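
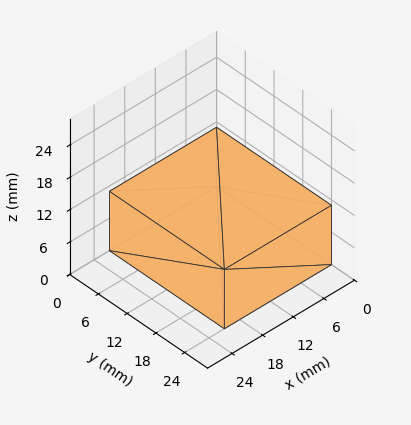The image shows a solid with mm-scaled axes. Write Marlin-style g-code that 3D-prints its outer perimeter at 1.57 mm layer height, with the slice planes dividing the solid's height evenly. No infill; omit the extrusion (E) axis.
Reading the render: the shape is a rectangular box, roughly 21 × 24 mm footprint and 11 mm tall (dimensions read to the nearest mm from the axis ticks). For the g-code, the solid's height is divided into equal slices at the stated Δz and each level perimeter traced with G1 moves after a G0 lift.

; perimeter-only toolpath
G21 ; units = mm
G90 ; absolute positioning
G28 ; home
; layer 1
G0 Z1.57
G0 X0.00 Y0.00
G1 X21.00 Y0.00
G1 X21.00 Y24.00
G1 X0.00 Y24.00
G1 X0.00 Y0.00
; layer 2
G0 Z3.14
G0 X0.00 Y0.00
G1 X21.00 Y0.00
G1 X21.00 Y24.00
G1 X0.00 Y24.00
G1 X0.00 Y0.00
; layer 3
G0 Z4.71
G0 X0.00 Y0.00
G1 X21.00 Y0.00
G1 X21.00 Y24.00
G1 X0.00 Y24.00
G1 X0.00 Y0.00
; layer 4
G0 Z6.29
G0 X0.00 Y0.00
G1 X21.00 Y0.00
G1 X21.00 Y24.00
G1 X0.00 Y24.00
G1 X0.00 Y0.00
; layer 5
G0 Z7.86
G0 X0.00 Y0.00
G1 X21.00 Y0.00
G1 X21.00 Y24.00
G1 X0.00 Y24.00
G1 X0.00 Y0.00
; layer 6
G0 Z9.43
G0 X0.00 Y0.00
G1 X21.00 Y0.00
G1 X21.00 Y24.00
G1 X0.00 Y24.00
G1 X0.00 Y0.00
; layer 7
G0 Z11.00
G0 X0.00 Y0.00
G1 X21.00 Y0.00
G1 X21.00 Y24.00
G1 X0.00 Y24.00
G1 X0.00 Y0.00
M2 ; end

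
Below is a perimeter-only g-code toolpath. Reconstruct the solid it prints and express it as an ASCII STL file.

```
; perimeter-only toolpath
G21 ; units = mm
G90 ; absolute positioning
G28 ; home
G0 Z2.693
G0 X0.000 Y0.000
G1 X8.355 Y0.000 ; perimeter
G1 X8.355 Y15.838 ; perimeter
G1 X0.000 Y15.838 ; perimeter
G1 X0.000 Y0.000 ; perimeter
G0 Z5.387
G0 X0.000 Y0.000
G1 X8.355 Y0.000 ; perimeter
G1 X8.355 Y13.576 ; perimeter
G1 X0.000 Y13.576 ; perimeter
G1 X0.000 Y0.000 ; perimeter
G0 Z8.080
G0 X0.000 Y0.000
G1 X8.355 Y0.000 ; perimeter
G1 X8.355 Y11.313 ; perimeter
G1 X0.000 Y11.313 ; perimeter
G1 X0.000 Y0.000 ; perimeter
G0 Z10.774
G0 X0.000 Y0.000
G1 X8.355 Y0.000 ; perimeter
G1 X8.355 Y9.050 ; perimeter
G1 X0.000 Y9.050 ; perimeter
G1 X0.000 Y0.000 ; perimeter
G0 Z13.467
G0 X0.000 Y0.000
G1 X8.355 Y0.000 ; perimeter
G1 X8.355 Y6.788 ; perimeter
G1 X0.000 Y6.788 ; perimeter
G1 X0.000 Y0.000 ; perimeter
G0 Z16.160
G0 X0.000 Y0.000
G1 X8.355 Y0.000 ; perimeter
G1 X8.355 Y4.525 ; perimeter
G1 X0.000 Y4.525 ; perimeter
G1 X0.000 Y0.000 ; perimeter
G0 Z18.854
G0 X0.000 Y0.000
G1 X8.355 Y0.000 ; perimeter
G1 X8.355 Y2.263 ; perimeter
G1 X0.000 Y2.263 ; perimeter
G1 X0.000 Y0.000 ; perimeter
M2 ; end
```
solid part
  facet normal 0.0000 0.0000 -1.0000
    outer loop
      vertex 8.355 18.101 0.000
      vertex 8.355 0.000 0.000
      vertex 0.000 0.000 0.000
    endloop
  endfacet
  facet normal 0.0000 0.0000 -1.0000
    outer loop
      vertex 0.000 18.101 0.000
      vertex 8.355 18.101 0.000
      vertex 0.000 0.000 0.000
    endloop
  endfacet
  facet normal 0.0000 -1.0000 0.0000
    outer loop
      vertex 0.000 0.000 0.000
      vertex 8.355 0.000 0.000
      vertex 8.355 0.000 21.547
    endloop
  endfacet
  facet normal 0.0000 -1.0000 0.0000
    outer loop
      vertex 0.000 0.000 0.000
      vertex 8.355 0.000 21.547
      vertex 0.000 0.000 21.547
    endloop
  endfacet
  facet normal 0.0000 0.7657 0.6432
    outer loop
      vertex 0.000 0.000 21.547
      vertex 8.355 0.000 21.547
      vertex 8.355 18.101 0.000
    endloop
  endfacet
  facet normal 0.0000 0.7657 0.6432
    outer loop
      vertex 0.000 0.000 21.547
      vertex 8.355 18.101 0.000
      vertex 0.000 18.101 0.000
    endloop
  endfacet
  facet normal -1.0000 0.0000 0.0000
    outer loop
      vertex 0.000 0.000 21.547
      vertex 0.000 18.101 0.000
      vertex 0.000 0.000 0.000
    endloop
  endfacet
  facet normal 1.0000 0.0000 0.0000
    outer loop
      vertex 8.355 0.000 0.000
      vertex 8.355 18.101 0.000
      vertex 8.355 0.000 21.547
    endloop
  endfacet
endsolid part

The G0 Z moves step by Δz≈2.693 mm. The G1 loops shrink linearly with z, so the solid tapers from its base footprint up to z≈21.5. Closing with a flat bottom cap and the tapered top and triangulating gives 8 facets — a wedge (ramp): 8.36 × 18.1 mm base, rising to 21.5 mm along the y=0 edge and sloping linearly to z=0 at y=18.1.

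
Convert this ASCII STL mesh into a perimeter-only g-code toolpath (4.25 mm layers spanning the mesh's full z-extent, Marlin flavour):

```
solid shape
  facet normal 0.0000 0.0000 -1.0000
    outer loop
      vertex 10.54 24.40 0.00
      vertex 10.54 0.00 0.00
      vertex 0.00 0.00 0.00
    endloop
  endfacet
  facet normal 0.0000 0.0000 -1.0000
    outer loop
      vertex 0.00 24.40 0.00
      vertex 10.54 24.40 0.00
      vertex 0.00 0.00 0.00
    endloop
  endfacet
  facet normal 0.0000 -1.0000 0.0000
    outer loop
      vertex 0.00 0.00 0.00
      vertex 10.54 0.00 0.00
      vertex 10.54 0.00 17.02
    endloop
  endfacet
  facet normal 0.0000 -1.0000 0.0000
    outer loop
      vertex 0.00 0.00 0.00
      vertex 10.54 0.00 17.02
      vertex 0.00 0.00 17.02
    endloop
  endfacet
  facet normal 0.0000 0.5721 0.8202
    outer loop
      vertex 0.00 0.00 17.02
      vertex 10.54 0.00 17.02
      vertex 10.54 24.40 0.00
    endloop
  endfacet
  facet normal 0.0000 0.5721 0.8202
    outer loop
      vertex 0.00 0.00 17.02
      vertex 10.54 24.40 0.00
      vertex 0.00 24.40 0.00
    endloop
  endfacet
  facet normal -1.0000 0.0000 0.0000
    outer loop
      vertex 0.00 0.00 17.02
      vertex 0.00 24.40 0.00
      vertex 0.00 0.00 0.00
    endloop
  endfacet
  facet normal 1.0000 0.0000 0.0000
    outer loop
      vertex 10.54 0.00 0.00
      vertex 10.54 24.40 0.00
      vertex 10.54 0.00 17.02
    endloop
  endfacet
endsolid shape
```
; perimeter-only toolpath
G21 ; units = mm
G90 ; absolute positioning
G28 ; home
; layer 1
G0 Z4.25
G0 X0.00 Y0.00
G1 X10.54 Y0.00
G1 X10.54 Y18.30
G1 X0.00 Y18.30
G1 X0.00 Y0.00
; layer 2
G0 Z8.51
G0 X0.00 Y0.00
G1 X10.54 Y0.00
G1 X10.54 Y12.20
G1 X0.00 Y12.20
G1 X0.00 Y0.00
; layer 3
G0 Z12.77
G0 X0.00 Y0.00
G1 X10.54 Y0.00
G1 X10.54 Y6.10
G1 X0.00 Y6.10
G1 X0.00 Y0.00
M2 ; end

The solid is a wedge (ramp): 10.5 × 24.4 mm base, rising to 17 mm along the y=0 edge and sloping linearly to z=0 at y=24.4. Slicing at Δz = 4.25 mm — 4 equal slices spanning the solid's height, so layer i sits at z = i·h/4 — gives 3 non-empty perimeters. Each is a 4-segment closed polygon; G0 lifts to the layer z and rapids to the start vertex, then G1 traces the edges. The cross-section shrinks linearly with z (the slice at the apex is degenerate and omitted).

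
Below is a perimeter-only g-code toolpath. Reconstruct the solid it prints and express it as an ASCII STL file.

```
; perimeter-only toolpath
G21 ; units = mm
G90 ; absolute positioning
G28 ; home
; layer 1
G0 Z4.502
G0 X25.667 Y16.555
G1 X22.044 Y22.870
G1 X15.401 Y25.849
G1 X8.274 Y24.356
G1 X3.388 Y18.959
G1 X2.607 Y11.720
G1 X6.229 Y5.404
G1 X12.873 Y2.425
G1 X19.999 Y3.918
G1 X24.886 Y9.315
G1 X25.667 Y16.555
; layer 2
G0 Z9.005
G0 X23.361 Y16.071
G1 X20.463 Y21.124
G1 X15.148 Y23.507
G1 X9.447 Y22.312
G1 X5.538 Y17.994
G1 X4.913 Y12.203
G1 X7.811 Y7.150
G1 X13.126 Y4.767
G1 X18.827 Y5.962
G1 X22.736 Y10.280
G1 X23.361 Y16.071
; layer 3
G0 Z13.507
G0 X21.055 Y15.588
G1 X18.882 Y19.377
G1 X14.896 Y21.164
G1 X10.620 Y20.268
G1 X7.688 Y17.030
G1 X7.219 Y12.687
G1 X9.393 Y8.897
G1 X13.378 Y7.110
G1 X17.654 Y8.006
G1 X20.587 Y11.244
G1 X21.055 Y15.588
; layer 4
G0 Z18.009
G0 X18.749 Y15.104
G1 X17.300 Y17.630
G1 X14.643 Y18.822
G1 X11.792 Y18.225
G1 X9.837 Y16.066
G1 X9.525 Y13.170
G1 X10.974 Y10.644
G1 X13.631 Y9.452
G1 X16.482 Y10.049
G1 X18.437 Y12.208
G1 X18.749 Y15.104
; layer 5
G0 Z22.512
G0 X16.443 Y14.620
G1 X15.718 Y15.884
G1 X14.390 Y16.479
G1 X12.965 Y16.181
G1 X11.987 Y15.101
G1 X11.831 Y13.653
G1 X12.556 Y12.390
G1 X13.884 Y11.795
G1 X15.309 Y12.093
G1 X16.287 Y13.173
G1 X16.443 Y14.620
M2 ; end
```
solid part
  facet normal 0.0000 0.0000 -1.0000
    outer loop
      vertex 15.654 28.192 0.000
      vertex 23.626 24.617 0.000
      vertex 27.973 17.038 0.000
    endloop
  endfacet
  facet normal 0.0000 0.0000 -1.0000
    outer loop
      vertex 7.102 26.400 0.000
      vertex 15.654 28.192 0.000
      vertex 27.973 17.038 0.000
    endloop
  endfacet
  facet normal 0.0000 0.0000 -1.0000
    outer loop
      vertex 1.238 19.923 0.000
      vertex 7.102 26.400 0.000
      vertex 27.973 17.038 0.000
    endloop
  endfacet
  facet normal 0.0000 0.0000 -1.0000
    outer loop
      vertex 0.301 11.236 0.000
      vertex 1.238 19.923 0.000
      vertex 27.973 17.038 0.000
    endloop
  endfacet
  facet normal 0.0000 0.0000 -1.0000
    outer loop
      vertex 4.648 3.657 0.000
      vertex 0.301 11.236 0.000
      vertex 27.973 17.038 0.000
    endloop
  endfacet
  facet normal 0.0000 0.0000 -1.0000
    outer loop
      vertex 12.620 0.082 0.000
      vertex 4.648 3.657 0.000
      vertex 27.973 17.038 0.000
    endloop
  endfacet
  facet normal 0.0000 0.0000 -1.0000
    outer loop
      vertex 21.172 1.874 0.000
      vertex 12.620 0.082 0.000
      vertex 27.973 17.038 0.000
    endloop
  endfacet
  facet normal 0.0000 0.0000 -1.0000
    outer loop
      vertex 27.036 8.351 0.000
      vertex 21.172 1.874 0.000
      vertex 27.973 17.038 0.000
    endloop
  endfacet
  facet normal 0.7766 0.4454 0.4456
    outer loop
      vertex 27.973 17.038 0.000
      vertex 23.626 24.617 0.000
      vertex 14.137 14.137 27.014
    endloop
  endfacet
  facet normal 0.3663 0.8169 0.4456
    outer loop
      vertex 23.626 24.617 0.000
      vertex 15.654 28.192 0.000
      vertex 14.137 14.137 27.014
    endloop
  endfacet
  facet normal -0.1836 0.8762 0.4456
    outer loop
      vertex 15.654 28.192 0.000
      vertex 7.102 26.400 0.000
      vertex 14.137 14.137 27.014
    endloop
  endfacet
  facet normal -0.6637 0.6008 0.4456
    outer loop
      vertex 7.102 26.400 0.000
      vertex 1.238 19.923 0.000
      vertex 14.137 14.137 27.014
    endloop
  endfacet
  facet normal -0.8901 0.0960 0.4456
    outer loop
      vertex 1.238 19.923 0.000
      vertex 0.301 11.236 0.000
      vertex 14.137 14.137 27.014
    endloop
  endfacet
  facet normal -0.7766 -0.4454 0.4456
    outer loop
      vertex 0.301 11.236 0.000
      vertex 4.648 3.657 0.000
      vertex 14.137 14.137 27.014
    endloop
  endfacet
  facet normal -0.3663 -0.8169 0.4456
    outer loop
      vertex 4.648 3.657 0.000
      vertex 12.620 0.082 0.000
      vertex 14.137 14.137 27.014
    endloop
  endfacet
  facet normal 0.1836 -0.8762 0.4456
    outer loop
      vertex 12.620 0.082 0.000
      vertex 21.172 1.874 0.000
      vertex 14.137 14.137 27.014
    endloop
  endfacet
  facet normal 0.6637 -0.6008 0.4456
    outer loop
      vertex 21.172 1.874 0.000
      vertex 27.036 8.351 0.000
      vertex 14.137 14.137 27.014
    endloop
  endfacet
  facet normal 0.8901 -0.0960 0.4456
    outer loop
      vertex 27.036 8.351 0.000
      vertex 27.973 17.038 0.000
      vertex 14.137 14.137 27.014
    endloop
  endfacet
endsolid part

The G0 Z moves step by Δz≈4.502 mm. The G1 loops shrink linearly with z, so the solid tapers from its base footprint up to z≈27. Closing with a flat bottom cap and the tapered top and triangulating gives 18 facets — a regular 10-sided pyramid, base circumscribed radius ≈ 14.1 mm, apex at z ≈ 27 mm.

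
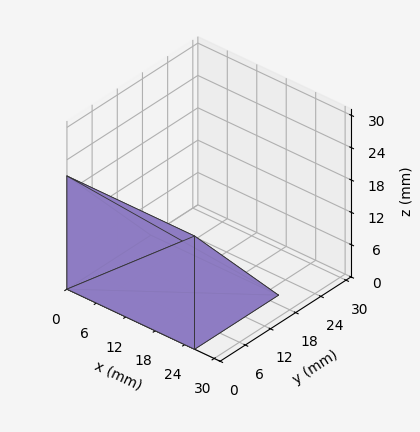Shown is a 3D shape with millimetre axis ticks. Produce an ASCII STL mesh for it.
Reading the render: the shape is a wedge (ramp): 26 × 20 mm base, rising to 21 mm along the y=0 edge and sloping linearly to z=0 at y=20 (dimensions read to the nearest mm from the axis ticks). For the STL, each face is triangulated and given an outward normal.

solid part
  facet normal 0.0000 0.0000 -1.0000
    outer loop
      vertex 26.0 20.0 0.0
      vertex 26.0 0.0 0.0
      vertex 0.0 0.0 0.0
    endloop
  endfacet
  facet normal 0.0000 0.0000 -1.0000
    outer loop
      vertex 0.0 20.0 0.0
      vertex 26.0 20.0 0.0
      vertex 0.0 0.0 0.0
    endloop
  endfacet
  facet normal 0.0000 -1.0000 0.0000
    outer loop
      vertex 0.0 0.0 0.0
      vertex 26.0 0.0 0.0
      vertex 26.0 0.0 21.0
    endloop
  endfacet
  facet normal 0.0000 -1.0000 0.0000
    outer loop
      vertex 0.0 0.0 0.0
      vertex 26.0 0.0 21.0
      vertex 0.0 0.0 21.0
    endloop
  endfacet
  facet normal 0.0000 0.7241 0.6897
    outer loop
      vertex 0.0 0.0 21.0
      vertex 26.0 0.0 21.0
      vertex 26.0 20.0 0.0
    endloop
  endfacet
  facet normal 0.0000 0.7241 0.6897
    outer loop
      vertex 0.0 0.0 21.0
      vertex 26.0 20.0 0.0
      vertex 0.0 20.0 0.0
    endloop
  endfacet
  facet normal -1.0000 0.0000 0.0000
    outer loop
      vertex 0.0 0.0 21.0
      vertex 0.0 20.0 0.0
      vertex 0.0 0.0 0.0
    endloop
  endfacet
  facet normal 1.0000 0.0000 0.0000
    outer loop
      vertex 26.0 0.0 0.0
      vertex 26.0 20.0 0.0
      vertex 26.0 0.0 21.0
    endloop
  endfacet
endsolid part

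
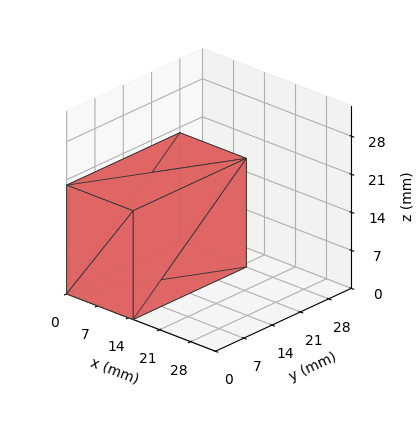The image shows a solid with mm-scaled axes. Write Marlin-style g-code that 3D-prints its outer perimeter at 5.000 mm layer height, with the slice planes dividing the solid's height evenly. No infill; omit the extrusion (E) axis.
Reading the render: the shape is a rectangular box, roughly 15 × 28 mm footprint and 20 mm tall (dimensions read to the nearest mm from the axis ticks). For the g-code, the solid's height is divided into equal slices at the stated Δz and each level perimeter traced with G1 moves after a G0 lift.

; perimeter-only toolpath
G21 ; units = mm
G90 ; absolute positioning
G28 ; home
; layer 1
G0 Z5.000
G0 X0.000 Y0.000
G1 X15.000 Y0.000
G1 X15.000 Y28.000
G1 X0.000 Y28.000
G1 X0.000 Y0.000
; layer 2
G0 Z10.000
G0 X0.000 Y0.000
G1 X15.000 Y0.000
G1 X15.000 Y28.000
G1 X0.000 Y28.000
G1 X0.000 Y0.000
; layer 3
G0 Z15.000
G0 X0.000 Y0.000
G1 X15.000 Y0.000
G1 X15.000 Y28.000
G1 X0.000 Y28.000
G1 X0.000 Y0.000
; layer 4
G0 Z20.000
G0 X0.000 Y0.000
G1 X15.000 Y0.000
G1 X15.000 Y28.000
G1 X0.000 Y28.000
G1 X0.000 Y0.000
M2 ; end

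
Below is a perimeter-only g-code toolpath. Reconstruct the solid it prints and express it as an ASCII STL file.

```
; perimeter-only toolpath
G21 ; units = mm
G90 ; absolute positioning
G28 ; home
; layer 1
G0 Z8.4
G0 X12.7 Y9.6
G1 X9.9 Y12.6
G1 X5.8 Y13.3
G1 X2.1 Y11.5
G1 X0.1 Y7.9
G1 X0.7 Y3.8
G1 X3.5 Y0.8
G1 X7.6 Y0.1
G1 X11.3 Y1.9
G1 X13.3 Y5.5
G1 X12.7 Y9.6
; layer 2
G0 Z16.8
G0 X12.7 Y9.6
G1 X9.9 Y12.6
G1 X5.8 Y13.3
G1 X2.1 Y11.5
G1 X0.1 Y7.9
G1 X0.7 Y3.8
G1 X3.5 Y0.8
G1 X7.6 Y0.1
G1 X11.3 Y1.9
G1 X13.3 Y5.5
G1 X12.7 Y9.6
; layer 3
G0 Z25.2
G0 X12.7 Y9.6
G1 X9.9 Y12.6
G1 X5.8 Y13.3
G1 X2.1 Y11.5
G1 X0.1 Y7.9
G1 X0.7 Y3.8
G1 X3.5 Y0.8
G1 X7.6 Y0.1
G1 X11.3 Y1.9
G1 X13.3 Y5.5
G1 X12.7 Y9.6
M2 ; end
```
solid part
  facet normal 0.0000 0.0000 -1.0000
    outer loop
      vertex 5.8 13.3 0.0
      vertex 9.9 12.6 0.0
      vertex 12.7 9.6 0.0
    endloop
  endfacet
  facet normal 0.0000 0.0000 -1.0000
    outer loop
      vertex 2.1 11.5 0.0
      vertex 5.8 13.3 0.0
      vertex 12.7 9.6 0.0
    endloop
  endfacet
  facet normal 0.0000 0.0000 -1.0000
    outer loop
      vertex 0.1 7.9 0.0
      vertex 2.1 11.5 0.0
      vertex 12.7 9.6 0.0
    endloop
  endfacet
  facet normal 0.0000 0.0000 -1.0000
    outer loop
      vertex 0.7 3.8 0.0
      vertex 0.1 7.9 0.0
      vertex 12.7 9.6 0.0
    endloop
  endfacet
  facet normal 0.0000 0.0000 -1.0000
    outer loop
      vertex 3.5 0.8 0.0
      vertex 0.7 3.8 0.0
      vertex 12.7 9.6 0.0
    endloop
  endfacet
  facet normal 0.0000 0.0000 -1.0000
    outer loop
      vertex 7.6 0.1 0.0
      vertex 3.5 0.8 0.0
      vertex 12.7 9.6 0.0
    endloop
  endfacet
  facet normal 0.0000 0.0000 -1.0000
    outer loop
      vertex 11.3 1.9 0.0
      vertex 7.6 0.1 0.0
      vertex 12.7 9.6 0.0
    endloop
  endfacet
  facet normal 0.0000 0.0000 -1.0000
    outer loop
      vertex 13.3 5.5 0.0
      vertex 11.3 1.9 0.0
      vertex 12.7 9.6 0.0
    endloop
  endfacet
  facet normal 0.0000 0.0000 1.0000
    outer loop
      vertex 12.7 9.6 25.2
      vertex 9.9 12.6 25.2
      vertex 5.8 13.3 25.2
    endloop
  endfacet
  facet normal 0.0000 0.0000 1.0000
    outer loop
      vertex 12.7 9.6 25.2
      vertex 5.8 13.3 25.2
      vertex 2.1 11.5 25.2
    endloop
  endfacet
  facet normal 0.0000 0.0000 1.0000
    outer loop
      vertex 12.7 9.6 25.2
      vertex 2.1 11.5 25.2
      vertex 0.1 7.9 25.2
    endloop
  endfacet
  facet normal 0.0000 0.0000 1.0000
    outer loop
      vertex 12.7 9.6 25.2
      vertex 0.1 7.9 25.2
      vertex 0.7 3.8 25.2
    endloop
  endfacet
  facet normal 0.0000 0.0000 1.0000
    outer loop
      vertex 12.7 9.6 25.2
      vertex 0.7 3.8 25.2
      vertex 3.5 0.8 25.2
    endloop
  endfacet
  facet normal 0.0000 0.0000 1.0000
    outer loop
      vertex 12.7 9.6 25.2
      vertex 3.5 0.8 25.2
      vertex 7.6 0.1 25.2
    endloop
  endfacet
  facet normal 0.0000 0.0000 1.0000
    outer loop
      vertex 12.7 9.6 25.2
      vertex 7.6 0.1 25.2
      vertex 11.3 1.9 25.2
    endloop
  endfacet
  facet normal 0.0000 0.0000 1.0000
    outer loop
      vertex 12.7 9.6 25.2
      vertex 11.3 1.9 25.2
      vertex 13.3 5.5 25.2
    endloop
  endfacet
  facet normal 0.7311 0.6823 0.0000
    outer loop
      vertex 12.7 9.6 0.0
      vertex 9.9 12.6 0.0
      vertex 9.9 12.6 25.2
    endloop
  endfacet
  facet normal 0.7311 0.6823 0.0000
    outer loop
      vertex 12.7 9.6 0.0
      vertex 9.9 12.6 25.2
      vertex 12.7 9.6 25.2
    endloop
  endfacet
  facet normal 0.1683 0.9857 0.0000
    outer loop
      vertex 9.9 12.6 0.0
      vertex 5.8 13.3 0.0
      vertex 5.8 13.3 25.2
    endloop
  endfacet
  facet normal 0.1683 0.9857 0.0000
    outer loop
      vertex 9.9 12.6 0.0
      vertex 5.8 13.3 25.2
      vertex 9.9 12.6 25.2
    endloop
  endfacet
  facet normal -0.4375 0.8992 0.0000
    outer loop
      vertex 5.8 13.3 0.0
      vertex 2.1 11.5 0.0
      vertex 2.1 11.5 25.2
    endloop
  endfacet
  facet normal -0.4375 0.8992 0.0000
    outer loop
      vertex 5.8 13.3 0.0
      vertex 2.1 11.5 25.2
      vertex 5.8 13.3 25.2
    endloop
  endfacet
  facet normal -0.8742 0.4856 0.0000
    outer loop
      vertex 2.1 11.5 0.0
      vertex 0.1 7.9 0.0
      vertex 0.1 7.9 25.2
    endloop
  endfacet
  facet normal -0.8742 0.4856 0.0000
    outer loop
      vertex 2.1 11.5 0.0
      vertex 0.1 7.9 25.2
      vertex 2.1 11.5 25.2
    endloop
  endfacet
  facet normal -0.9895 -0.1448 0.0000
    outer loop
      vertex 0.1 7.9 0.0
      vertex 0.7 3.8 0.0
      vertex 0.7 3.8 25.2
    endloop
  endfacet
  facet normal -0.9895 -0.1448 0.0000
    outer loop
      vertex 0.1 7.9 0.0
      vertex 0.7 3.8 25.2
      vertex 0.1 7.9 25.2
    endloop
  endfacet
  facet normal -0.7311 -0.6823 0.0000
    outer loop
      vertex 0.7 3.8 0.0
      vertex 3.5 0.8 0.0
      vertex 3.5 0.8 25.2
    endloop
  endfacet
  facet normal -0.7311 -0.6823 0.0000
    outer loop
      vertex 0.7 3.8 0.0
      vertex 3.5 0.8 25.2
      vertex 0.7 3.8 25.2
    endloop
  endfacet
  facet normal -0.1683 -0.9857 0.0000
    outer loop
      vertex 3.5 0.8 0.0
      vertex 7.6 0.1 0.0
      vertex 7.6 0.1 25.2
    endloop
  endfacet
  facet normal -0.1683 -0.9857 0.0000
    outer loop
      vertex 3.5 0.8 0.0
      vertex 7.6 0.1 25.2
      vertex 3.5 0.8 25.2
    endloop
  endfacet
  facet normal 0.4375 -0.8992 0.0000
    outer loop
      vertex 7.6 0.1 0.0
      vertex 11.3 1.9 0.0
      vertex 11.3 1.9 25.2
    endloop
  endfacet
  facet normal 0.4375 -0.8992 0.0000
    outer loop
      vertex 7.6 0.1 0.0
      vertex 11.3 1.9 25.2
      vertex 7.6 0.1 25.2
    endloop
  endfacet
  facet normal 0.8742 -0.4856 0.0000
    outer loop
      vertex 11.3 1.9 0.0
      vertex 13.3 5.5 0.0
      vertex 13.3 5.5 25.2
    endloop
  endfacet
  facet normal 0.8742 -0.4856 0.0000
    outer loop
      vertex 11.3 1.9 0.0
      vertex 13.3 5.5 25.2
      vertex 11.3 1.9 25.2
    endloop
  endfacet
  facet normal 0.9895 0.1448 0.0000
    outer loop
      vertex 13.3 5.5 0.0
      vertex 12.7 9.6 0.0
      vertex 12.7 9.6 25.2
    endloop
  endfacet
  facet normal 0.9895 0.1448 0.0000
    outer loop
      vertex 13.3 5.5 0.0
      vertex 12.7 9.6 25.2
      vertex 13.3 5.5 25.2
    endloop
  endfacet
endsolid part

The G0 Z moves step by Δz≈8.4 mm. Every layer's G1 loop is the same polygon, so the solid is a straight extrusion of it from z=0 to z≈25.2. Closing with flat bottom and top caps and triangulating gives 36 facets — a regular 10-sided prism (a cylinder approximated with 10 flat sides), circumscribed radius ≈ 6.7 mm, height ≈ 25.2 mm.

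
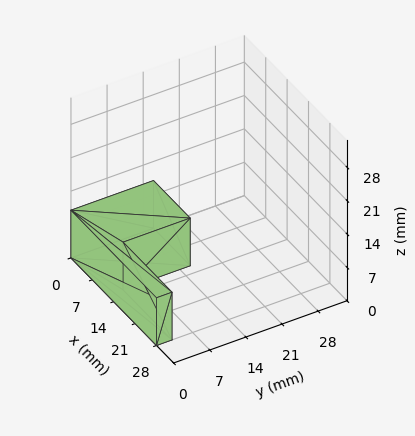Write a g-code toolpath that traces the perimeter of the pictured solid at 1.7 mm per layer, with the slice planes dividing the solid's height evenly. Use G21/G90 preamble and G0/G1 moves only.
Reading the render: the shape is an L-shaped prism: outer 28 × 16 mm, arm thicknesses ≈ 3 mm (horizontal) and 12 mm (vertical), extruded 10 mm in z (dimensions read to the nearest mm from the axis ticks). For the g-code, the solid's height is divided into equal slices at the stated Δz and each level perimeter traced with G1 moves after a G0 lift.

; perimeter-only toolpath
G21 ; units = mm
G90 ; absolute positioning
G28 ; home
; layer 1
G0 Z1.7
G0 X0.0 Y0.0
G1 X28.0 Y0.0
G1 X28.0 Y3.0
G1 X12.0 Y3.0
G1 X12.0 Y16.0
G1 X0.0 Y16.0
G1 X0.0 Y0.0
; layer 2
G0 Z3.3
G0 X0.0 Y0.0
G1 X28.0 Y0.0
G1 X28.0 Y3.0
G1 X12.0 Y3.0
G1 X12.0 Y16.0
G1 X0.0 Y16.0
G1 X0.0 Y0.0
; layer 3
G0 Z5.0
G0 X0.0 Y0.0
G1 X28.0 Y0.0
G1 X28.0 Y3.0
G1 X12.0 Y3.0
G1 X12.0 Y16.0
G1 X0.0 Y16.0
G1 X0.0 Y0.0
; layer 4
G0 Z6.7
G0 X0.0 Y0.0
G1 X28.0 Y0.0
G1 X28.0 Y3.0
G1 X12.0 Y3.0
G1 X12.0 Y16.0
G1 X0.0 Y16.0
G1 X0.0 Y0.0
; layer 5
G0 Z8.3
G0 X0.0 Y0.0
G1 X28.0 Y0.0
G1 X28.0 Y3.0
G1 X12.0 Y3.0
G1 X12.0 Y16.0
G1 X0.0 Y16.0
G1 X0.0 Y0.0
; layer 6
G0 Z10.0
G0 X0.0 Y0.0
G1 X28.0 Y0.0
G1 X28.0 Y3.0
G1 X12.0 Y3.0
G1 X12.0 Y16.0
G1 X0.0 Y16.0
G1 X0.0 Y0.0
M2 ; end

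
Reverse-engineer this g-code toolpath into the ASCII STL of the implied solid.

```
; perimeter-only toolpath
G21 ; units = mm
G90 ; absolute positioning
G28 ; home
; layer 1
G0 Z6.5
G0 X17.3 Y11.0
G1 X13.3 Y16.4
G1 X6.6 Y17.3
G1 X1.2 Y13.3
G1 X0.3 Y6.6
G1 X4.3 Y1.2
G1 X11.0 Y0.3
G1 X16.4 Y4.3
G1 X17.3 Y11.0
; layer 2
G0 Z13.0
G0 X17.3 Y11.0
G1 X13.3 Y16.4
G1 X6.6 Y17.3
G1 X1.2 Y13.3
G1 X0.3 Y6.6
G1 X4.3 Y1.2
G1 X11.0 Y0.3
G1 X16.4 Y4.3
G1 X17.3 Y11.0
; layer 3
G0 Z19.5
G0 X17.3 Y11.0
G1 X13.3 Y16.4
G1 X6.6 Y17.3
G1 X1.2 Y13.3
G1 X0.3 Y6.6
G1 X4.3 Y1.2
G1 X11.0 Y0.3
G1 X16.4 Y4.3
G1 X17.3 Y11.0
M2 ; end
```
solid part
  facet normal 0.0000 0.0000 -1.0000
    outer loop
      vertex 6.6 17.3 0.0
      vertex 13.3 16.4 0.0
      vertex 17.3 11.0 0.0
    endloop
  endfacet
  facet normal 0.0000 0.0000 -1.0000
    outer loop
      vertex 1.2 13.3 0.0
      vertex 6.6 17.3 0.0
      vertex 17.3 11.0 0.0
    endloop
  endfacet
  facet normal 0.0000 0.0000 -1.0000
    outer loop
      vertex 0.3 6.6 0.0
      vertex 1.2 13.3 0.0
      vertex 17.3 11.0 0.0
    endloop
  endfacet
  facet normal 0.0000 0.0000 -1.0000
    outer loop
      vertex 4.3 1.2 0.0
      vertex 0.3 6.6 0.0
      vertex 17.3 11.0 0.0
    endloop
  endfacet
  facet normal 0.0000 0.0000 -1.0000
    outer loop
      vertex 11.0 0.3 0.0
      vertex 4.3 1.2 0.0
      vertex 17.3 11.0 0.0
    endloop
  endfacet
  facet normal 0.0000 0.0000 -1.0000
    outer loop
      vertex 16.4 4.3 0.0
      vertex 11.0 0.3 0.0
      vertex 17.3 11.0 0.0
    endloop
  endfacet
  facet normal 0.0000 0.0000 1.0000
    outer loop
      vertex 17.3 11.0 19.5
      vertex 13.3 16.4 19.5
      vertex 6.6 17.3 19.5
    endloop
  endfacet
  facet normal 0.0000 0.0000 1.0000
    outer loop
      vertex 17.3 11.0 19.5
      vertex 6.6 17.3 19.5
      vertex 1.2 13.3 19.5
    endloop
  endfacet
  facet normal 0.0000 0.0000 1.0000
    outer loop
      vertex 17.3 11.0 19.5
      vertex 1.2 13.3 19.5
      vertex 0.3 6.6 19.5
    endloop
  endfacet
  facet normal 0.0000 0.0000 1.0000
    outer loop
      vertex 17.3 11.0 19.5
      vertex 0.3 6.6 19.5
      vertex 4.3 1.2 19.5
    endloop
  endfacet
  facet normal 0.0000 0.0000 1.0000
    outer loop
      vertex 17.3 11.0 19.5
      vertex 4.3 1.2 19.5
      vertex 11.0 0.3 19.5
    endloop
  endfacet
  facet normal 0.0000 0.0000 1.0000
    outer loop
      vertex 17.3 11.0 19.5
      vertex 11.0 0.3 19.5
      vertex 16.4 4.3 19.5
    endloop
  endfacet
  facet normal 0.8036 0.5952 0.0000
    outer loop
      vertex 17.3 11.0 0.0
      vertex 13.3 16.4 0.0
      vertex 13.3 16.4 19.5
    endloop
  endfacet
  facet normal 0.8036 0.5952 0.0000
    outer loop
      vertex 17.3 11.0 0.0
      vertex 13.3 16.4 19.5
      vertex 17.3 11.0 19.5
    endloop
  endfacet
  facet normal 0.1331 0.9911 0.0000
    outer loop
      vertex 13.3 16.4 0.0
      vertex 6.6 17.3 0.0
      vertex 6.6 17.3 19.5
    endloop
  endfacet
  facet normal 0.1331 0.9911 0.0000
    outer loop
      vertex 13.3 16.4 0.0
      vertex 6.6 17.3 19.5
      vertex 13.3 16.4 19.5
    endloop
  endfacet
  facet normal -0.5952 0.8036 0.0000
    outer loop
      vertex 6.6 17.3 0.0
      vertex 1.2 13.3 0.0
      vertex 1.2 13.3 19.5
    endloop
  endfacet
  facet normal -0.5952 0.8036 0.0000
    outer loop
      vertex 6.6 17.3 0.0
      vertex 1.2 13.3 19.5
      vertex 6.6 17.3 19.5
    endloop
  endfacet
  facet normal -0.9911 0.1331 0.0000
    outer loop
      vertex 1.2 13.3 0.0
      vertex 0.3 6.6 0.0
      vertex 0.3 6.6 19.5
    endloop
  endfacet
  facet normal -0.9911 0.1331 0.0000
    outer loop
      vertex 1.2 13.3 0.0
      vertex 0.3 6.6 19.5
      vertex 1.2 13.3 19.5
    endloop
  endfacet
  facet normal -0.8036 -0.5952 0.0000
    outer loop
      vertex 0.3 6.6 0.0
      vertex 4.3 1.2 0.0
      vertex 4.3 1.2 19.5
    endloop
  endfacet
  facet normal -0.8036 -0.5952 0.0000
    outer loop
      vertex 0.3 6.6 0.0
      vertex 4.3 1.2 19.5
      vertex 0.3 6.6 19.5
    endloop
  endfacet
  facet normal -0.1331 -0.9911 0.0000
    outer loop
      vertex 4.3 1.2 0.0
      vertex 11.0 0.3 0.0
      vertex 11.0 0.3 19.5
    endloop
  endfacet
  facet normal -0.1331 -0.9911 0.0000
    outer loop
      vertex 4.3 1.2 0.0
      vertex 11.0 0.3 19.5
      vertex 4.3 1.2 19.5
    endloop
  endfacet
  facet normal 0.5952 -0.8036 0.0000
    outer loop
      vertex 11.0 0.3 0.0
      vertex 16.4 4.3 0.0
      vertex 16.4 4.3 19.5
    endloop
  endfacet
  facet normal 0.5952 -0.8036 0.0000
    outer loop
      vertex 11.0 0.3 0.0
      vertex 16.4 4.3 19.5
      vertex 11.0 0.3 19.5
    endloop
  endfacet
  facet normal 0.9911 -0.1331 0.0000
    outer loop
      vertex 16.4 4.3 0.0
      vertex 17.3 11.0 0.0
      vertex 17.3 11.0 19.5
    endloop
  endfacet
  facet normal 0.9911 -0.1331 0.0000
    outer loop
      vertex 16.4 4.3 0.0
      vertex 17.3 11.0 19.5
      vertex 16.4 4.3 19.5
    endloop
  endfacet
endsolid part

The G0 Z moves step by Δz≈6.5 mm. Every layer's G1 loop is the same polygon, so the solid is a straight extrusion of it from z=0 to z≈19.5. Closing with flat bottom and top caps and triangulating gives 28 facets — a regular 8-sided prism (a cylinder approximated with 8 flat sides), circumscribed radius ≈ 8.8 mm, height ≈ 19.5 mm.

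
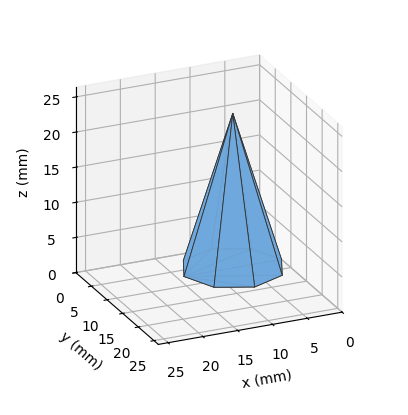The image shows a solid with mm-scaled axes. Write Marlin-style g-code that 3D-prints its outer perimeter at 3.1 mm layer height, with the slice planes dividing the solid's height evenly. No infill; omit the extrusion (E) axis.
Reading the render: the shape is a regular 8-sided pyramid, base circumscribed radius ≈ 7 mm, apex at z ≈ 22 mm (dimensions read to the nearest mm from the axis ticks). For the g-code, the solid's height is divided into equal slices at the stated Δz and each level perimeter traced with G1 moves after a G0 lift.

; perimeter-only toolpath
G21 ; units = mm
G90 ; absolute positioning
G28 ; home
; layer 1
G0 Z3.1
G0 X13.0 Y7.0
G1 X11.2 Y11.2
G1 X7.0 Y13.0
G1 X2.8 Y11.2
G1 X1.0 Y7.0
G1 X2.8 Y2.8
G1 X7.0 Y1.0
G1 X11.2 Y2.8
G1 X13.0 Y7.0
; layer 2
G0 Z6.3
G0 X12.0 Y7.0
G1 X10.5 Y10.5
G1 X7.0 Y12.0
G1 X3.5 Y10.5
G1 X2.0 Y7.0
G1 X3.5 Y3.5
G1 X7.0 Y2.0
G1 X10.5 Y3.5
G1 X12.0 Y7.0
; layer 3
G0 Z9.4
G0 X11.0 Y7.0
G1 X9.8 Y9.8
G1 X7.0 Y11.0
G1 X4.2 Y9.8
G1 X3.0 Y7.0
G1 X4.2 Y4.2
G1 X7.0 Y3.0
G1 X9.8 Y4.2
G1 X11.0 Y7.0
; layer 4
G0 Z12.6
G0 X10.0 Y7.0
G1 X9.1 Y9.1
G1 X7.0 Y10.0
G1 X4.9 Y9.1
G1 X4.0 Y7.0
G1 X4.9 Y4.9
G1 X7.0 Y4.0
G1 X9.1 Y4.9
G1 X10.0 Y7.0
; layer 5
G0 Z15.7
G0 X9.0 Y7.0
G1 X8.4 Y8.4
G1 X7.0 Y9.0
G1 X5.6 Y8.4
G1 X5.0 Y7.0
G1 X5.6 Y5.6
G1 X7.0 Y5.0
G1 X8.4 Y5.6
G1 X9.0 Y7.0
; layer 6
G0 Z18.9
G0 X8.0 Y7.0
G1 X7.7 Y7.7
G1 X7.0 Y8.0
G1 X6.3 Y7.7
G1 X6.0 Y7.0
G1 X6.3 Y6.3
G1 X7.0 Y6.0
G1 X7.7 Y6.3
G1 X8.0 Y7.0
M2 ; end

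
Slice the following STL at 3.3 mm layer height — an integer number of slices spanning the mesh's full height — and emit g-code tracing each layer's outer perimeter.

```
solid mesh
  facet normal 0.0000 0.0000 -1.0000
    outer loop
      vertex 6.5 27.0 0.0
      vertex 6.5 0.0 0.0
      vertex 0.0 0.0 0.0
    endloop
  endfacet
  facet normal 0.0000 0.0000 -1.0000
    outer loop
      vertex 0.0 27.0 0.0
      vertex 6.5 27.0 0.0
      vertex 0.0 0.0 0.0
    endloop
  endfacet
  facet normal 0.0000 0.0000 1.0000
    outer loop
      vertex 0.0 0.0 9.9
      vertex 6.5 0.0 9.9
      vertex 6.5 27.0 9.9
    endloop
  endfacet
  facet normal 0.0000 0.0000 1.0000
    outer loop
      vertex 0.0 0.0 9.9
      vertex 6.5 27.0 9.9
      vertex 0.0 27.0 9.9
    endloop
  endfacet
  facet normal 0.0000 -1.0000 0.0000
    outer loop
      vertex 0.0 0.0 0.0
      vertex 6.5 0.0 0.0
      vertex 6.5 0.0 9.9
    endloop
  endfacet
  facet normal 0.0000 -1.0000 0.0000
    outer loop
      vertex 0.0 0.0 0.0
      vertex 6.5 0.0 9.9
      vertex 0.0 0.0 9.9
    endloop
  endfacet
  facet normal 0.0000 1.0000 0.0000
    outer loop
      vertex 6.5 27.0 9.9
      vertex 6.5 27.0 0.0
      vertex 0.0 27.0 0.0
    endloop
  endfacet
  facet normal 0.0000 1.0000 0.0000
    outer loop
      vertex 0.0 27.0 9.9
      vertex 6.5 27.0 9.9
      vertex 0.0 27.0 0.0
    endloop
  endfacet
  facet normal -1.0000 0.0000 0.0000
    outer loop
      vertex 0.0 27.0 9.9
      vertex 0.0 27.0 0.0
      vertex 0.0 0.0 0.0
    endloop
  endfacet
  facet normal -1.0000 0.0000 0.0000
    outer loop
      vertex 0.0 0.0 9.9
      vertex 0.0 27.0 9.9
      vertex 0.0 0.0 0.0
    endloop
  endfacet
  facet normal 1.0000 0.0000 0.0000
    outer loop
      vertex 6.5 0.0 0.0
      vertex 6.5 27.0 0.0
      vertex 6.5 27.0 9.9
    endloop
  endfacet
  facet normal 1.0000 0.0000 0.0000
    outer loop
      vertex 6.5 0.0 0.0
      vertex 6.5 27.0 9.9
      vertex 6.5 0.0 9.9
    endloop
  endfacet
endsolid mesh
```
; perimeter-only toolpath
G21 ; units = mm
G90 ; absolute positioning
G28 ; home
; layer 1
G0 Z3.3
G0 X0.0 Y0.0
G1 X6.5 Y0.0
G1 X6.5 Y27.0
G1 X0.0 Y27.0
G1 X0.0 Y0.0
; layer 2
G0 Z6.6
G0 X0.0 Y0.0
G1 X6.5 Y0.0
G1 X6.5 Y27.0
G1 X0.0 Y27.0
G1 X0.0 Y0.0
; layer 3
G0 Z9.9
G0 X0.0 Y0.0
G1 X6.5 Y0.0
G1 X6.5 Y27.0
G1 X0.0 Y27.0
G1 X0.0 Y0.0
M2 ; end

The solid is a rectangular box, roughly 6.5 × 27 mm footprint and 9.9 mm tall. Slicing at Δz = 3.3 mm — 3 equal slices spanning the solid's height, so layer i sits at z = i·h/3 — gives 3 non-empty perimeters. Each is a 4-segment closed polygon; G0 lifts to the layer z and rapids to the start vertex, then G1 traces the edges.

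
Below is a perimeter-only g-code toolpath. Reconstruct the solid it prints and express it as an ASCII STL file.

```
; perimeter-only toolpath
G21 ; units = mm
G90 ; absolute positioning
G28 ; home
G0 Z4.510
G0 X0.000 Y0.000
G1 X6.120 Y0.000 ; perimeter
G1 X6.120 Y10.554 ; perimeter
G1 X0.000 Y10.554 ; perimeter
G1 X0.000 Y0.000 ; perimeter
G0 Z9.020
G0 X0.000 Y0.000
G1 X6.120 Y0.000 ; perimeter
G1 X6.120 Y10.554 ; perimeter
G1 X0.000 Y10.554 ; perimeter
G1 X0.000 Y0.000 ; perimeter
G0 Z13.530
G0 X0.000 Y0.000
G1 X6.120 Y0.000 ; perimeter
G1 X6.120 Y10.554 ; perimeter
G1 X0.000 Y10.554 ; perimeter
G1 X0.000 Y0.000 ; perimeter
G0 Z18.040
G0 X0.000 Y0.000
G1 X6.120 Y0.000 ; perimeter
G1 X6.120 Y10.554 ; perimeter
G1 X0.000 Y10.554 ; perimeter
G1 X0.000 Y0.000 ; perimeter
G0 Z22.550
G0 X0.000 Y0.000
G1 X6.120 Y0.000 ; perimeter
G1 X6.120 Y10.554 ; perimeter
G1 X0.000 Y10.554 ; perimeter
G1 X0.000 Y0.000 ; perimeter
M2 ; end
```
solid part
  facet normal 0.0000 0.0000 -1.0000
    outer loop
      vertex 6.120 10.554 0.000
      vertex 6.120 0.000 0.000
      vertex 0.000 0.000 0.000
    endloop
  endfacet
  facet normal 0.0000 0.0000 -1.0000
    outer loop
      vertex 0.000 10.554 0.000
      vertex 6.120 10.554 0.000
      vertex 0.000 0.000 0.000
    endloop
  endfacet
  facet normal 0.0000 0.0000 1.0000
    outer loop
      vertex 0.000 0.000 22.550
      vertex 6.120 0.000 22.550
      vertex 6.120 10.554 22.550
    endloop
  endfacet
  facet normal 0.0000 0.0000 1.0000
    outer loop
      vertex 0.000 0.000 22.550
      vertex 6.120 10.554 22.550
      vertex 0.000 10.554 22.550
    endloop
  endfacet
  facet normal 0.0000 -1.0000 0.0000
    outer loop
      vertex 0.000 0.000 0.000
      vertex 6.120 0.000 0.000
      vertex 6.120 0.000 22.550
    endloop
  endfacet
  facet normal 0.0000 -1.0000 0.0000
    outer loop
      vertex 0.000 0.000 0.000
      vertex 6.120 0.000 22.550
      vertex 0.000 0.000 22.550
    endloop
  endfacet
  facet normal 0.0000 1.0000 0.0000
    outer loop
      vertex 6.120 10.554 22.550
      vertex 6.120 10.554 0.000
      vertex 0.000 10.554 0.000
    endloop
  endfacet
  facet normal 0.0000 1.0000 0.0000
    outer loop
      vertex 0.000 10.554 22.550
      vertex 6.120 10.554 22.550
      vertex 0.000 10.554 0.000
    endloop
  endfacet
  facet normal -1.0000 0.0000 0.0000
    outer loop
      vertex 0.000 10.554 22.550
      vertex 0.000 10.554 0.000
      vertex 0.000 0.000 0.000
    endloop
  endfacet
  facet normal -1.0000 0.0000 0.0000
    outer loop
      vertex 0.000 0.000 22.550
      vertex 0.000 10.554 22.550
      vertex 0.000 0.000 0.000
    endloop
  endfacet
  facet normal 1.0000 0.0000 0.0000
    outer loop
      vertex 6.120 0.000 0.000
      vertex 6.120 10.554 0.000
      vertex 6.120 10.554 22.550
    endloop
  endfacet
  facet normal 1.0000 0.0000 0.0000
    outer loop
      vertex 6.120 0.000 0.000
      vertex 6.120 10.554 22.550
      vertex 6.120 0.000 22.550
    endloop
  endfacet
endsolid part

The G0 Z moves step by Δz≈4.510 mm. Every layer's G1 loop is the same polygon, so the solid is a straight extrusion of it from z=0 to z≈22.6. Closing with flat bottom and top caps and triangulating gives 12 facets — a rectangular box, roughly 6.12 × 10.6 mm footprint and 22.6 mm tall.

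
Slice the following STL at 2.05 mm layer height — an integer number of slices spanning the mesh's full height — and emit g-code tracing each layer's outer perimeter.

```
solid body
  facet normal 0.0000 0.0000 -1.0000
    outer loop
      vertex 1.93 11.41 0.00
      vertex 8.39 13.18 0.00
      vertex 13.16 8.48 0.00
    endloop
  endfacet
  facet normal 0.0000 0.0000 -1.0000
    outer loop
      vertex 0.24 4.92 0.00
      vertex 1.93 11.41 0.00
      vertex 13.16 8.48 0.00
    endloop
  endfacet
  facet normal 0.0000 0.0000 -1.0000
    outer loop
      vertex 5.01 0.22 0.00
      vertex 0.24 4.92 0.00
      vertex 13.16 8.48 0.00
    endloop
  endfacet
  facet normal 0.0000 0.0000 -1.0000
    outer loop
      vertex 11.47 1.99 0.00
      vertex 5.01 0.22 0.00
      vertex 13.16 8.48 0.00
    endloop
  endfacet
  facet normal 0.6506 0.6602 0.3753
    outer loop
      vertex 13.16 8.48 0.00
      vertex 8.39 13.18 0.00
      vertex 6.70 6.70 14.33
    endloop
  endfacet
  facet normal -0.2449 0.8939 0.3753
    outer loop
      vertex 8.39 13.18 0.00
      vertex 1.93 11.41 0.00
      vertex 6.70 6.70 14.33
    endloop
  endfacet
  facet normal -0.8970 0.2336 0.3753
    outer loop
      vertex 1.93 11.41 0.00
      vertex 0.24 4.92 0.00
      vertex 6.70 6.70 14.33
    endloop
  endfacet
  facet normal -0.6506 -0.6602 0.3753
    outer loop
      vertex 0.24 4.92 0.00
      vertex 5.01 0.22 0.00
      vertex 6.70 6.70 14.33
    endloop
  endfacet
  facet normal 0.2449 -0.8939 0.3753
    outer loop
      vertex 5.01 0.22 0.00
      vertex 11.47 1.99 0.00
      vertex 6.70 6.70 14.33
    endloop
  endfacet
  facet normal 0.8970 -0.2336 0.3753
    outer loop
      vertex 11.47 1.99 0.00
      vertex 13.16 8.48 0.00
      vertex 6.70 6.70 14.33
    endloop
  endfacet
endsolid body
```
; perimeter-only toolpath
G21 ; units = mm
G90 ; absolute positioning
G28 ; home
; layer 1
G0 Z2.05
G0 X12.24 Y8.23
G1 X8.15 Y12.25
G1 X2.61 Y10.74
G1 X1.16 Y5.17
G1 X5.25 Y1.15
G1 X10.79 Y2.66
G1 X12.24 Y8.23
; layer 2
G0 Z4.09
G0 X11.31 Y7.97
G1 X7.91 Y11.33
G1 X3.29 Y10.06
G1 X2.09 Y5.43
G1 X5.49 Y2.07
G1 X10.11 Y3.34
G1 X11.31 Y7.97
; layer 3
G0 Z6.14
G0 X10.39 Y7.72
G1 X7.67 Y10.40
G1 X3.97 Y9.39
G1 X3.01 Y5.68
G1 X5.73 Y3.00
G1 X9.43 Y4.01
G1 X10.39 Y7.72
; layer 4
G0 Z8.19
G0 X9.47 Y7.46
G1 X7.42 Y9.48
G1 X4.66 Y8.72
G1 X3.93 Y5.94
G1 X5.98 Y3.92
G1 X8.74 Y4.68
G1 X9.47 Y7.46
; layer 5
G0 Z10.24
G0 X8.55 Y7.21
G1 X7.18 Y8.55
G1 X5.34 Y8.05
G1 X4.85 Y6.19
G1 X6.22 Y4.85
G1 X8.06 Y5.35
G1 X8.55 Y7.21
; layer 6
G0 Z12.28
G0 X7.62 Y6.95
G1 X6.94 Y7.63
G1 X6.02 Y7.37
G1 X5.78 Y6.45
G1 X6.46 Y5.77
G1 X7.38 Y6.03
G1 X7.62 Y6.95
M2 ; end

The solid is a regular 6-sided pyramid, base circumscribed radius ≈ 6.7 mm, apex at z ≈ 14.3 mm. Slicing at Δz = 2.05 mm — 7 equal slices spanning the solid's height, so layer i sits at z = i·h/7 — gives 6 non-empty perimeters. Each is a 6-segment closed polygon; G0 lifts to the layer z and rapids to the start vertex, then G1 traces the edges. The cross-section shrinks linearly with z (the slice at the apex is degenerate and omitted).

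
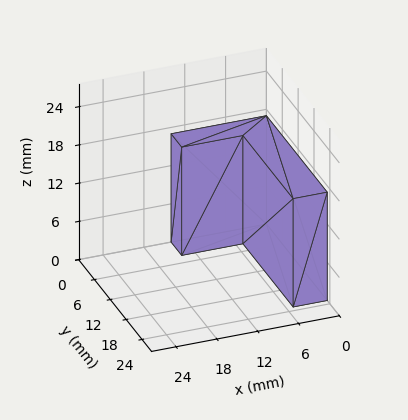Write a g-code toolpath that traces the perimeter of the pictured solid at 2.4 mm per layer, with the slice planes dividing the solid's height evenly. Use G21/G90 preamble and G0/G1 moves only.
Reading the render: the shape is an L-shaped prism: outer 14 × 23 mm, arm thicknesses ≈ 4 mm (horizontal) and 5 mm (vertical), extruded 17 mm in z (dimensions read to the nearest mm from the axis ticks). For the g-code, the solid's height is divided into equal slices at the stated Δz and each level perimeter traced with G1 moves after a G0 lift.

; perimeter-only toolpath
G21 ; units = mm
G90 ; absolute positioning
G28 ; home
; layer 1
G0 Z2.4
G0 X0.0 Y0.0
G1 X14.0 Y0.0
G1 X14.0 Y4.0
G1 X5.0 Y4.0
G1 X5.0 Y23.0
G1 X0.0 Y23.0
G1 X0.0 Y0.0
; layer 2
G0 Z4.9
G0 X0.0 Y0.0
G1 X14.0 Y0.0
G1 X14.0 Y4.0
G1 X5.0 Y4.0
G1 X5.0 Y23.0
G1 X0.0 Y23.0
G1 X0.0 Y0.0
; layer 3
G0 Z7.3
G0 X0.0 Y0.0
G1 X14.0 Y0.0
G1 X14.0 Y4.0
G1 X5.0 Y4.0
G1 X5.0 Y23.0
G1 X0.0 Y23.0
G1 X0.0 Y0.0
; layer 4
G0 Z9.7
G0 X0.0 Y0.0
G1 X14.0 Y0.0
G1 X14.0 Y4.0
G1 X5.0 Y4.0
G1 X5.0 Y23.0
G1 X0.0 Y23.0
G1 X0.0 Y0.0
; layer 5
G0 Z12.1
G0 X0.0 Y0.0
G1 X14.0 Y0.0
G1 X14.0 Y4.0
G1 X5.0 Y4.0
G1 X5.0 Y23.0
G1 X0.0 Y23.0
G1 X0.0 Y0.0
; layer 6
G0 Z14.6
G0 X0.0 Y0.0
G1 X14.0 Y0.0
G1 X14.0 Y4.0
G1 X5.0 Y4.0
G1 X5.0 Y23.0
G1 X0.0 Y23.0
G1 X0.0 Y0.0
; layer 7
G0 Z17.0
G0 X0.0 Y0.0
G1 X14.0 Y0.0
G1 X14.0 Y4.0
G1 X5.0 Y4.0
G1 X5.0 Y23.0
G1 X0.0 Y23.0
G1 X0.0 Y0.0
M2 ; end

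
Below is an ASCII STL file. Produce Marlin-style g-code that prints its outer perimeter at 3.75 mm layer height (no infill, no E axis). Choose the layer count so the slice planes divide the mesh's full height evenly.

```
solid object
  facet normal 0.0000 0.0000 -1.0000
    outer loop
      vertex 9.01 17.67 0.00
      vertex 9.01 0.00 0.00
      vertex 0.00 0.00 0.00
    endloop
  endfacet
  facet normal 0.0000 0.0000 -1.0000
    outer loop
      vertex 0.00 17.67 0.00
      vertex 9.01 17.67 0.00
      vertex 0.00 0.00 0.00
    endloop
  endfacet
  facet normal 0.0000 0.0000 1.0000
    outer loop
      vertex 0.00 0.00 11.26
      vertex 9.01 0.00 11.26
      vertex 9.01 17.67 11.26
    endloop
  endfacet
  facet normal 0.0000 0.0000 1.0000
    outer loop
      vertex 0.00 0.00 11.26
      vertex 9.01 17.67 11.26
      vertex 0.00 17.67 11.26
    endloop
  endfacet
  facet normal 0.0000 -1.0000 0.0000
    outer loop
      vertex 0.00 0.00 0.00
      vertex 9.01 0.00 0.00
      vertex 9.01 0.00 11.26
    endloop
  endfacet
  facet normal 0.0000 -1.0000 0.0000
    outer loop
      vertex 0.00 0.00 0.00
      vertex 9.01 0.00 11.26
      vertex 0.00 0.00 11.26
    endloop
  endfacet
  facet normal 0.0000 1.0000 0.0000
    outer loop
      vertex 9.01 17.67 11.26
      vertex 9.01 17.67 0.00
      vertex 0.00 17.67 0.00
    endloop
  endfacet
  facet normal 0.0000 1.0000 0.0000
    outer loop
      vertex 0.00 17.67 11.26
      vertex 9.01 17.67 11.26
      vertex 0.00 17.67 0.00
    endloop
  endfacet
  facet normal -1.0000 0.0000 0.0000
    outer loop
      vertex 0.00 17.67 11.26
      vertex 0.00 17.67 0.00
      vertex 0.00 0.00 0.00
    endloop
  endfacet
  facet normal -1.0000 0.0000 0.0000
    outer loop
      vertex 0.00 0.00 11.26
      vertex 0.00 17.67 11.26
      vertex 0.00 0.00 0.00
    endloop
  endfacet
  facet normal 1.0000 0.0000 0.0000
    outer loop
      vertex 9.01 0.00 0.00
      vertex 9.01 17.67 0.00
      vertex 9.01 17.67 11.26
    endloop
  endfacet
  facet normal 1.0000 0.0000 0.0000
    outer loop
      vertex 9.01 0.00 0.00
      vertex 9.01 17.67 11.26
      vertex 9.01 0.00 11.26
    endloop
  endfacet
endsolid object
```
; perimeter-only toolpath
G21 ; units = mm
G90 ; absolute positioning
G28 ; home
; layer 1
G0 Z3.75
G0 X0.00 Y0.00
G1 X9.01 Y0.00
G1 X9.01 Y17.67
G1 X0.00 Y17.67
G1 X0.00 Y0.00
; layer 2
G0 Z7.51
G0 X0.00 Y0.00
G1 X9.01 Y0.00
G1 X9.01 Y17.67
G1 X0.00 Y17.67
G1 X0.00 Y0.00
; layer 3
G0 Z11.26
G0 X0.00 Y0.00
G1 X9.01 Y0.00
G1 X9.01 Y17.67
G1 X0.00 Y17.67
G1 X0.00 Y0.00
M2 ; end

The solid is a rectangular box, roughly 9.01 × 17.7 mm footprint and 11.3 mm tall. Slicing at Δz = 3.75 mm — 3 equal slices spanning the solid's height, so layer i sits at z = i·h/3 — gives 3 non-empty perimeters. Each is a 4-segment closed polygon; G0 lifts to the layer z and rapids to the start vertex, then G1 traces the edges.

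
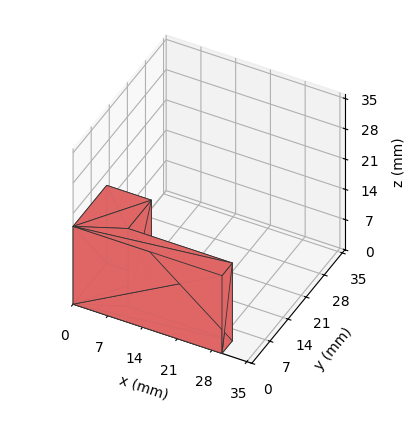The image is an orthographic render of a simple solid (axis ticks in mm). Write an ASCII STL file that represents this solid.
Reading the render: the shape is an L-shaped prism: outer 30 × 13 mm, arm thicknesses ≈ 4 mm (horizontal) and 9 mm (vertical), extruded 18 mm in z (dimensions read to the nearest mm from the axis ticks). For the STL, each face is triangulated and given an outward normal.

solid part
  facet normal 0.0000 0.0000 -1.0000
    outer loop
      vertex 30.00 4.00 0.00
      vertex 30.00 0.00 0.00
      vertex 0.00 0.00 0.00
    endloop
  endfacet
  facet normal 0.0000 0.0000 -1.0000
    outer loop
      vertex 9.00 4.00 0.00
      vertex 30.00 4.00 0.00
      vertex 0.00 0.00 0.00
    endloop
  endfacet
  facet normal 0.0000 0.0000 -1.0000
    outer loop
      vertex 9.00 13.00 0.00
      vertex 9.00 4.00 0.00
      vertex 0.00 0.00 0.00
    endloop
  endfacet
  facet normal 0.0000 0.0000 -1.0000
    outer loop
      vertex 0.00 13.00 0.00
      vertex 9.00 13.00 0.00
      vertex 0.00 0.00 0.00
    endloop
  endfacet
  facet normal 0.0000 0.0000 1.0000
    outer loop
      vertex 0.00 0.00 18.00
      vertex 30.00 0.00 18.00
      vertex 30.00 4.00 18.00
    endloop
  endfacet
  facet normal 0.0000 0.0000 1.0000
    outer loop
      vertex 0.00 0.00 18.00
      vertex 30.00 4.00 18.00
      vertex 9.00 4.00 18.00
    endloop
  endfacet
  facet normal 0.0000 0.0000 1.0000
    outer loop
      vertex 0.00 0.00 18.00
      vertex 9.00 4.00 18.00
      vertex 9.00 13.00 18.00
    endloop
  endfacet
  facet normal 0.0000 0.0000 1.0000
    outer loop
      vertex 0.00 0.00 18.00
      vertex 9.00 13.00 18.00
      vertex 0.00 13.00 18.00
    endloop
  endfacet
  facet normal 0.0000 -1.0000 0.0000
    outer loop
      vertex 0.00 0.00 0.00
      vertex 30.00 0.00 0.00
      vertex 30.00 0.00 18.00
    endloop
  endfacet
  facet normal 0.0000 -1.0000 0.0000
    outer loop
      vertex 0.00 0.00 0.00
      vertex 30.00 0.00 18.00
      vertex 0.00 0.00 18.00
    endloop
  endfacet
  facet normal 1.0000 0.0000 0.0000
    outer loop
      vertex 30.00 0.00 0.00
      vertex 30.00 4.00 0.00
      vertex 30.00 4.00 18.00
    endloop
  endfacet
  facet normal 1.0000 0.0000 0.0000
    outer loop
      vertex 30.00 0.00 0.00
      vertex 30.00 4.00 18.00
      vertex 30.00 0.00 18.00
    endloop
  endfacet
  facet normal 0.0000 1.0000 0.0000
    outer loop
      vertex 30.00 4.00 0.00
      vertex 9.00 4.00 0.00
      vertex 9.00 4.00 18.00
    endloop
  endfacet
  facet normal 0.0000 1.0000 0.0000
    outer loop
      vertex 30.00 4.00 0.00
      vertex 9.00 4.00 18.00
      vertex 30.00 4.00 18.00
    endloop
  endfacet
  facet normal 1.0000 0.0000 0.0000
    outer loop
      vertex 9.00 4.00 0.00
      vertex 9.00 13.00 0.00
      vertex 9.00 13.00 18.00
    endloop
  endfacet
  facet normal 1.0000 0.0000 0.0000
    outer loop
      vertex 9.00 4.00 0.00
      vertex 9.00 13.00 18.00
      vertex 9.00 4.00 18.00
    endloop
  endfacet
  facet normal 0.0000 1.0000 0.0000
    outer loop
      vertex 9.00 13.00 0.00
      vertex 0.00 13.00 0.00
      vertex 0.00 13.00 18.00
    endloop
  endfacet
  facet normal 0.0000 1.0000 0.0000
    outer loop
      vertex 9.00 13.00 0.00
      vertex 0.00 13.00 18.00
      vertex 9.00 13.00 18.00
    endloop
  endfacet
  facet normal -1.0000 0.0000 0.0000
    outer loop
      vertex 0.00 13.00 0.00
      vertex 0.00 0.00 0.00
      vertex 0.00 0.00 18.00
    endloop
  endfacet
  facet normal -1.0000 0.0000 0.0000
    outer loop
      vertex 0.00 13.00 0.00
      vertex 0.00 0.00 18.00
      vertex 0.00 13.00 18.00
    endloop
  endfacet
endsolid part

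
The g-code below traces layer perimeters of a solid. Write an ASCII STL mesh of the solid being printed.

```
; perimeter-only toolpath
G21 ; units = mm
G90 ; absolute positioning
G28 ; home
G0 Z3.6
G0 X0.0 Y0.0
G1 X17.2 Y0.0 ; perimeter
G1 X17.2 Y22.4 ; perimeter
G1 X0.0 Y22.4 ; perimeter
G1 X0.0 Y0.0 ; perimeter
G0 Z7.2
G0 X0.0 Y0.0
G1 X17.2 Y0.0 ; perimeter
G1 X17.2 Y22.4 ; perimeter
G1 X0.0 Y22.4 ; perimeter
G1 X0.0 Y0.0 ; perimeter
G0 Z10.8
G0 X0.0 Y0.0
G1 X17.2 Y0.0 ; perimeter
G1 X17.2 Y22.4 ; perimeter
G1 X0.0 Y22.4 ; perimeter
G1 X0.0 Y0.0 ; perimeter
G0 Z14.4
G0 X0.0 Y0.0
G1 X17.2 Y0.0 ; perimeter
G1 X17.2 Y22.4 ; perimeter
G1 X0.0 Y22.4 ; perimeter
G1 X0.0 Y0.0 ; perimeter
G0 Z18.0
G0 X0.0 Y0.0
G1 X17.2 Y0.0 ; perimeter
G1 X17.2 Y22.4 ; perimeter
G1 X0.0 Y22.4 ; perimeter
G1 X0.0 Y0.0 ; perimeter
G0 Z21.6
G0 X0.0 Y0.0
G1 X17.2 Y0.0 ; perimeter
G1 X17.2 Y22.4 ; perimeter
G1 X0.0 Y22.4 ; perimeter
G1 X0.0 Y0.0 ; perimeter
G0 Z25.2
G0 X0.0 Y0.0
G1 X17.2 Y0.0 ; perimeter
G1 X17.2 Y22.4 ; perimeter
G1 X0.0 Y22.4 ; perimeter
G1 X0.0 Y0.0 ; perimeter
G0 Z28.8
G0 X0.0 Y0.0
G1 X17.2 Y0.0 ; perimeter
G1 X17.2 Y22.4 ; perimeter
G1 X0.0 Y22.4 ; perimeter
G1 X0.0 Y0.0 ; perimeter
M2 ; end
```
solid part
  facet normal 0.0000 0.0000 -1.0000
    outer loop
      vertex 17.2 22.4 0.0
      vertex 17.2 0.0 0.0
      vertex 0.0 0.0 0.0
    endloop
  endfacet
  facet normal 0.0000 0.0000 -1.0000
    outer loop
      vertex 0.0 22.4 0.0
      vertex 17.2 22.4 0.0
      vertex 0.0 0.0 0.0
    endloop
  endfacet
  facet normal 0.0000 0.0000 1.0000
    outer loop
      vertex 0.0 0.0 28.8
      vertex 17.2 0.0 28.8
      vertex 17.2 22.4 28.8
    endloop
  endfacet
  facet normal 0.0000 0.0000 1.0000
    outer loop
      vertex 0.0 0.0 28.8
      vertex 17.2 22.4 28.8
      vertex 0.0 22.4 28.8
    endloop
  endfacet
  facet normal 0.0000 -1.0000 0.0000
    outer loop
      vertex 0.0 0.0 0.0
      vertex 17.2 0.0 0.0
      vertex 17.2 0.0 28.8
    endloop
  endfacet
  facet normal 0.0000 -1.0000 0.0000
    outer loop
      vertex 0.0 0.0 0.0
      vertex 17.2 0.0 28.8
      vertex 0.0 0.0 28.8
    endloop
  endfacet
  facet normal 0.0000 1.0000 0.0000
    outer loop
      vertex 17.2 22.4 28.8
      vertex 17.2 22.4 0.0
      vertex 0.0 22.4 0.0
    endloop
  endfacet
  facet normal 0.0000 1.0000 0.0000
    outer loop
      vertex 0.0 22.4 28.8
      vertex 17.2 22.4 28.8
      vertex 0.0 22.4 0.0
    endloop
  endfacet
  facet normal -1.0000 0.0000 0.0000
    outer loop
      vertex 0.0 22.4 28.8
      vertex 0.0 22.4 0.0
      vertex 0.0 0.0 0.0
    endloop
  endfacet
  facet normal -1.0000 0.0000 0.0000
    outer loop
      vertex 0.0 0.0 28.8
      vertex 0.0 22.4 28.8
      vertex 0.0 0.0 0.0
    endloop
  endfacet
  facet normal 1.0000 0.0000 0.0000
    outer loop
      vertex 17.2 0.0 0.0
      vertex 17.2 22.4 0.0
      vertex 17.2 22.4 28.8
    endloop
  endfacet
  facet normal 1.0000 0.0000 0.0000
    outer loop
      vertex 17.2 0.0 0.0
      vertex 17.2 22.4 28.8
      vertex 17.2 0.0 28.8
    endloop
  endfacet
endsolid part

The G0 Z moves step by Δz≈3.6 mm. Every layer's G1 loop is the same polygon, so the solid is a straight extrusion of it from z=0 to z≈28.8. Closing with flat bottom and top caps and triangulating gives 12 facets — a rectangular box, roughly 17.2 × 22.4 mm footprint and 28.8 mm tall.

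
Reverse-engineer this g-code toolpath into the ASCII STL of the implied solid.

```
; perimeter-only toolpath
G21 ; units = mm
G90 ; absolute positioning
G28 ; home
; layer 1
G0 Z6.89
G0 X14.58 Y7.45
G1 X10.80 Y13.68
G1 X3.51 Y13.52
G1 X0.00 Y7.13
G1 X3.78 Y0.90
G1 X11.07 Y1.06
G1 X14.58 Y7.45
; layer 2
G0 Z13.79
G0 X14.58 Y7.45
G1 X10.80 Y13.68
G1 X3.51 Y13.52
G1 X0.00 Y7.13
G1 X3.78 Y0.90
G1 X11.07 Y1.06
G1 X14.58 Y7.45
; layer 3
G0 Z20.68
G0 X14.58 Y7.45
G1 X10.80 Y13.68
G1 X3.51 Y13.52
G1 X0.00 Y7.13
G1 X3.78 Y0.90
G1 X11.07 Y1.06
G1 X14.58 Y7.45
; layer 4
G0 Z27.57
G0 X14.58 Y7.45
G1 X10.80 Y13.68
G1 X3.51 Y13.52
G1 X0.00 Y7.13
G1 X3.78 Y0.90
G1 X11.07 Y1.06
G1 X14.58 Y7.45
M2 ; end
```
solid part
  facet normal 0.0000 0.0000 -1.0000
    outer loop
      vertex 3.51 13.52 0.00
      vertex 10.80 13.68 0.00
      vertex 14.58 7.45 0.00
    endloop
  endfacet
  facet normal 0.0000 0.0000 -1.0000
    outer loop
      vertex 0.00 7.13 0.00
      vertex 3.51 13.52 0.00
      vertex 14.58 7.45 0.00
    endloop
  endfacet
  facet normal 0.0000 0.0000 -1.0000
    outer loop
      vertex 3.78 0.90 0.00
      vertex 0.00 7.13 0.00
      vertex 14.58 7.45 0.00
    endloop
  endfacet
  facet normal 0.0000 0.0000 -1.0000
    outer loop
      vertex 11.07 1.06 0.00
      vertex 3.78 0.90 0.00
      vertex 14.58 7.45 0.00
    endloop
  endfacet
  facet normal 0.0000 0.0000 1.0000
    outer loop
      vertex 14.58 7.45 27.57
      vertex 10.80 13.68 27.57
      vertex 3.51 13.52 27.57
    endloop
  endfacet
  facet normal 0.0000 0.0000 1.0000
    outer loop
      vertex 14.58 7.45 27.57
      vertex 3.51 13.52 27.57
      vertex 0.00 7.13 27.57
    endloop
  endfacet
  facet normal 0.0000 0.0000 1.0000
    outer loop
      vertex 14.58 7.45 27.57
      vertex 0.00 7.13 27.57
      vertex 3.78 0.90 27.57
    endloop
  endfacet
  facet normal 0.0000 0.0000 1.0000
    outer loop
      vertex 14.58 7.45 27.57
      vertex 3.78 0.90 27.57
      vertex 11.07 1.06 27.57
    endloop
  endfacet
  facet normal 0.8549 0.5187 0.0000
    outer loop
      vertex 14.58 7.45 0.00
      vertex 10.80 13.68 0.00
      vertex 10.80 13.68 27.57
    endloop
  endfacet
  facet normal 0.8549 0.5187 0.0000
    outer loop
      vertex 14.58 7.45 0.00
      vertex 10.80 13.68 27.57
      vertex 14.58 7.45 27.57
    endloop
  endfacet
  facet normal -0.0219 0.9998 0.0000
    outer loop
      vertex 10.80 13.68 0.00
      vertex 3.51 13.52 0.00
      vertex 3.51 13.52 27.57
    endloop
  endfacet
  facet normal -0.0219 0.9998 0.0000
    outer loop
      vertex 10.80 13.68 0.00
      vertex 3.51 13.52 27.57
      vertex 10.80 13.68 27.57
    endloop
  endfacet
  facet normal -0.8765 0.4814 0.0000
    outer loop
      vertex 3.51 13.52 0.00
      vertex 0.00 7.13 0.00
      vertex 0.00 7.13 27.57
    endloop
  endfacet
  facet normal -0.8765 0.4814 0.0000
    outer loop
      vertex 3.51 13.52 0.00
      vertex 0.00 7.13 27.57
      vertex 3.51 13.52 27.57
    endloop
  endfacet
  facet normal -0.8549 -0.5187 0.0000
    outer loop
      vertex 0.00 7.13 0.00
      vertex 3.78 0.90 0.00
      vertex 3.78 0.90 27.57
    endloop
  endfacet
  facet normal -0.8549 -0.5187 0.0000
    outer loop
      vertex 0.00 7.13 0.00
      vertex 3.78 0.90 27.57
      vertex 0.00 7.13 27.57
    endloop
  endfacet
  facet normal 0.0219 -0.9998 0.0000
    outer loop
      vertex 3.78 0.90 0.00
      vertex 11.07 1.06 0.00
      vertex 11.07 1.06 27.57
    endloop
  endfacet
  facet normal 0.0219 -0.9998 0.0000
    outer loop
      vertex 3.78 0.90 0.00
      vertex 11.07 1.06 27.57
      vertex 3.78 0.90 27.57
    endloop
  endfacet
  facet normal 0.8765 -0.4814 0.0000
    outer loop
      vertex 11.07 1.06 0.00
      vertex 14.58 7.45 0.00
      vertex 14.58 7.45 27.57
    endloop
  endfacet
  facet normal 0.8765 -0.4814 0.0000
    outer loop
      vertex 11.07 1.06 0.00
      vertex 14.58 7.45 27.57
      vertex 11.07 1.06 27.57
    endloop
  endfacet
endsolid part

The G0 Z moves step by Δz≈6.89 mm. Every layer's G1 loop is the same polygon, so the solid is a straight extrusion of it from z=0 to z≈27.6. Closing with flat bottom and top caps and triangulating gives 20 facets — a regular 6-sided prism (a cylinder approximated with 6 flat sides), circumscribed radius ≈ 7.29 mm, height ≈ 27.6 mm.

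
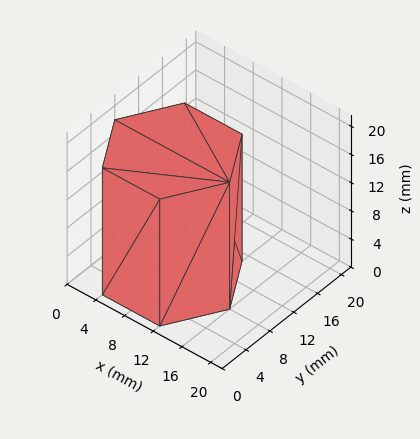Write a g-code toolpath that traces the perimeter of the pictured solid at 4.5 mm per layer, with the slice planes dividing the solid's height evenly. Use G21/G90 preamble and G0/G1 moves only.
Reading the render: the shape is a regular 6-sided prism (a cylinder approximated with 6 flat sides), circumscribed radius ≈ 8 mm, height ≈ 18 mm (dimensions read to the nearest mm from the axis ticks). For the g-code, the solid's height is divided into equal slices at the stated Δz and each level perimeter traced with G1 moves after a G0 lift.

; perimeter-only toolpath
G21 ; units = mm
G90 ; absolute positioning
G28 ; home
; layer 1
G0 Z4.5
G0 X16.0 Y8.0
G1 X12.0 Y14.9
G1 X4.0 Y14.9
G1 X0.0 Y8.0
G1 X4.0 Y1.1
G1 X12.0 Y1.1
G1 X16.0 Y8.0
; layer 2
G0 Z9.0
G0 X16.0 Y8.0
G1 X12.0 Y14.9
G1 X4.0 Y14.9
G1 X0.0 Y8.0
G1 X4.0 Y1.1
G1 X12.0 Y1.1
G1 X16.0 Y8.0
; layer 3
G0 Z13.5
G0 X16.0 Y8.0
G1 X12.0 Y14.9
G1 X4.0 Y14.9
G1 X0.0 Y8.0
G1 X4.0 Y1.1
G1 X12.0 Y1.1
G1 X16.0 Y8.0
; layer 4
G0 Z18.0
G0 X16.0 Y8.0
G1 X12.0 Y14.9
G1 X4.0 Y14.9
G1 X0.0 Y8.0
G1 X4.0 Y1.1
G1 X12.0 Y1.1
G1 X16.0 Y8.0
M2 ; end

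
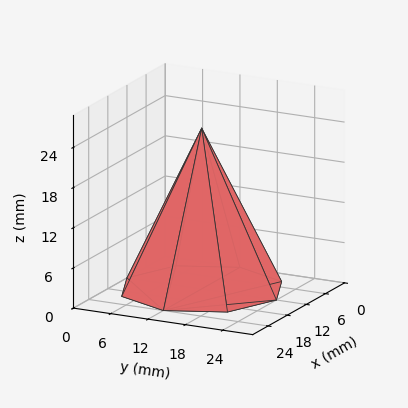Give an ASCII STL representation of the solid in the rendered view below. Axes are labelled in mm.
Reading the render: the shape is a regular 8-sided pyramid, base circumscribed radius ≈ 12 mm, apex at z ≈ 24 mm (dimensions read to the nearest mm from the axis ticks). For the STL, each face is triangulated and given an outward normal.

solid part
  facet normal 0.0000 0.0000 -1.0000
    outer loop
      vertex 12.00 24.00 0.00
      vertex 20.49 20.49 0.00
      vertex 24.00 12.00 0.00
    endloop
  endfacet
  facet normal 0.0000 0.0000 -1.0000
    outer loop
      vertex 3.51 20.49 0.00
      vertex 12.00 24.00 0.00
      vertex 24.00 12.00 0.00
    endloop
  endfacet
  facet normal 0.0000 0.0000 -1.0000
    outer loop
      vertex 0.00 12.00 0.00
      vertex 3.51 20.49 0.00
      vertex 24.00 12.00 0.00
    endloop
  endfacet
  facet normal 0.0000 0.0000 -1.0000
    outer loop
      vertex 3.51 3.51 0.00
      vertex 0.00 12.00 0.00
      vertex 24.00 12.00 0.00
    endloop
  endfacet
  facet normal 0.0000 0.0000 -1.0000
    outer loop
      vertex 12.00 0.00 0.00
      vertex 3.51 3.51 0.00
      vertex 24.00 12.00 0.00
    endloop
  endfacet
  facet normal 0.0000 0.0000 -1.0000
    outer loop
      vertex 20.49 3.51 0.00
      vertex 12.00 0.00 0.00
      vertex 24.00 12.00 0.00
    endloop
  endfacet
  facet normal 0.8389 0.3468 0.4195
    outer loop
      vertex 24.00 12.00 0.00
      vertex 20.49 20.49 0.00
      vertex 12.00 12.00 24.00
    endloop
  endfacet
  facet normal 0.3468 0.8389 0.4195
    outer loop
      vertex 20.49 20.49 0.00
      vertex 12.00 24.00 0.00
      vertex 12.00 12.00 24.00
    endloop
  endfacet
  facet normal -0.3468 0.8389 0.4195
    outer loop
      vertex 12.00 24.00 0.00
      vertex 3.51 20.49 0.00
      vertex 12.00 12.00 24.00
    endloop
  endfacet
  facet normal -0.8389 0.3468 0.4195
    outer loop
      vertex 3.51 20.49 0.00
      vertex 0.00 12.00 0.00
      vertex 12.00 12.00 24.00
    endloop
  endfacet
  facet normal -0.8389 -0.3468 0.4195
    outer loop
      vertex 0.00 12.00 0.00
      vertex 3.51 3.51 0.00
      vertex 12.00 12.00 24.00
    endloop
  endfacet
  facet normal -0.3468 -0.8389 0.4195
    outer loop
      vertex 3.51 3.51 0.00
      vertex 12.00 0.00 0.00
      vertex 12.00 12.00 24.00
    endloop
  endfacet
  facet normal 0.3468 -0.8389 0.4195
    outer loop
      vertex 12.00 0.00 0.00
      vertex 20.49 3.51 0.00
      vertex 12.00 12.00 24.00
    endloop
  endfacet
  facet normal 0.8389 -0.3468 0.4195
    outer loop
      vertex 20.49 3.51 0.00
      vertex 24.00 12.00 0.00
      vertex 12.00 12.00 24.00
    endloop
  endfacet
endsolid part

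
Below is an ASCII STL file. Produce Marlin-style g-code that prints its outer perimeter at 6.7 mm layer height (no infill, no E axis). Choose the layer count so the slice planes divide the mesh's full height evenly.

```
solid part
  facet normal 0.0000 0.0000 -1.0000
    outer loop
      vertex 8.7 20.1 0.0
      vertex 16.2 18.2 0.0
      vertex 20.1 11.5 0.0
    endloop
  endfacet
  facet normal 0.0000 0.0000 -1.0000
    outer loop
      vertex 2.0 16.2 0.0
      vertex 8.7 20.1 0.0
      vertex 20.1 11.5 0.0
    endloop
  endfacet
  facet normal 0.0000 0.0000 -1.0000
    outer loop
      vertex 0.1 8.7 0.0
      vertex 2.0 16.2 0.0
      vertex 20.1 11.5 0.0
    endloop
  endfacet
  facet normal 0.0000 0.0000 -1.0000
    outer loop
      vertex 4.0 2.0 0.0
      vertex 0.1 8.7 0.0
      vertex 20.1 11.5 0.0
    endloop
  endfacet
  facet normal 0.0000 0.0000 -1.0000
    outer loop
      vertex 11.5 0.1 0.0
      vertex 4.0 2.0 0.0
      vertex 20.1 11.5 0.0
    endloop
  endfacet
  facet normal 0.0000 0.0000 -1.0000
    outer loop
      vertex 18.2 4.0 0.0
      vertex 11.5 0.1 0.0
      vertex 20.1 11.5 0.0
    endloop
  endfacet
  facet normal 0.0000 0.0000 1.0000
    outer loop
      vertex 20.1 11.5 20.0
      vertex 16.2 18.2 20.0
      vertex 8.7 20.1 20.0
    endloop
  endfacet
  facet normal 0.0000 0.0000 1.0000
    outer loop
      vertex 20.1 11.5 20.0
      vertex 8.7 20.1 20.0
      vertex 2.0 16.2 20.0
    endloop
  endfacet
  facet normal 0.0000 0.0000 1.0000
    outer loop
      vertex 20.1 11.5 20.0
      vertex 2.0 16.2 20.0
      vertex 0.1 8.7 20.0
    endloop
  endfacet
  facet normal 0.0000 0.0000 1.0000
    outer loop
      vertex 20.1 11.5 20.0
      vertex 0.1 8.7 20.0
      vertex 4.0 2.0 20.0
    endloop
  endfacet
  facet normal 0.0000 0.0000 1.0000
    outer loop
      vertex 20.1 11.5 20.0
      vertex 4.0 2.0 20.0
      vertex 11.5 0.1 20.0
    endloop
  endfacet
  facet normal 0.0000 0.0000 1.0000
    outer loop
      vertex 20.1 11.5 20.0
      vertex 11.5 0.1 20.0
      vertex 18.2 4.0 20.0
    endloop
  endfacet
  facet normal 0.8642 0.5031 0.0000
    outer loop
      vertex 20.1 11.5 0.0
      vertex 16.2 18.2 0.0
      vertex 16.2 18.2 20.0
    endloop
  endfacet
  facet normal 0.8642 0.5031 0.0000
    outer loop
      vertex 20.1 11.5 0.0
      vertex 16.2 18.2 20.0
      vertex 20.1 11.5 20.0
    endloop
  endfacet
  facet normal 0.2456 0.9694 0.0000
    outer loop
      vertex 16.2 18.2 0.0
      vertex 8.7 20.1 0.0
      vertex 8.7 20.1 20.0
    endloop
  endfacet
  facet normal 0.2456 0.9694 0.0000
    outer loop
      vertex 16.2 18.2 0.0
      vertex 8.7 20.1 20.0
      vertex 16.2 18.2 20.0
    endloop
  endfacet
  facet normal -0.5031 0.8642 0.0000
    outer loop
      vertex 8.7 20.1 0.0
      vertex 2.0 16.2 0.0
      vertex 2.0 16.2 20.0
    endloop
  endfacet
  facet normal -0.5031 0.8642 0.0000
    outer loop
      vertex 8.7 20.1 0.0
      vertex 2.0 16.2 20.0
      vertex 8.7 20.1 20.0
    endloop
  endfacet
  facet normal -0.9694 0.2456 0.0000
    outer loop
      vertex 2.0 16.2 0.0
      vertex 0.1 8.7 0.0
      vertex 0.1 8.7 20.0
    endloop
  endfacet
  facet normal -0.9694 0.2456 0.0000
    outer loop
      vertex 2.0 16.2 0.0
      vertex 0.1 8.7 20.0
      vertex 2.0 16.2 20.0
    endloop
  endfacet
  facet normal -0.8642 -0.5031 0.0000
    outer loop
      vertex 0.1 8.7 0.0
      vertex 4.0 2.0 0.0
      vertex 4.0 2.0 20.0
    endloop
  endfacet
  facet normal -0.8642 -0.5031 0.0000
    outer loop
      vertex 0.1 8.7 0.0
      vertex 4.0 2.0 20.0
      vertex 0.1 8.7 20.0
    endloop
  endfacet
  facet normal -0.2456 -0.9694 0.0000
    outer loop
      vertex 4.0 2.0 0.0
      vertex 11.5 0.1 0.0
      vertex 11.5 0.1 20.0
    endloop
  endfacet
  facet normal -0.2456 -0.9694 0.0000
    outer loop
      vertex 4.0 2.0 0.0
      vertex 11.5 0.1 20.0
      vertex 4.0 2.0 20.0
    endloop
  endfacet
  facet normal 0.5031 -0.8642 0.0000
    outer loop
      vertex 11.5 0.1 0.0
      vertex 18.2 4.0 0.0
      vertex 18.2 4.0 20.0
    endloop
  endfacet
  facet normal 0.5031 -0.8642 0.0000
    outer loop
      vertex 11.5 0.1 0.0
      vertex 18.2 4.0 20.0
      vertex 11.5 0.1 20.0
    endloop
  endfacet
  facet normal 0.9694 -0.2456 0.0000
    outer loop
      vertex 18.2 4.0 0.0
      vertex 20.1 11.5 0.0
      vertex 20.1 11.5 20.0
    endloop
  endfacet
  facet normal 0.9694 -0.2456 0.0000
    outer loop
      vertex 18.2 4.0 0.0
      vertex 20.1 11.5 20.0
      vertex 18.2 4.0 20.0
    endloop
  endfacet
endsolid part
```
; perimeter-only toolpath
G21 ; units = mm
G90 ; absolute positioning
G28 ; home
; layer 1
G0 Z6.7
G0 X20.1 Y11.5
G1 X16.2 Y18.2
G1 X8.7 Y20.1
G1 X2.0 Y16.2
G1 X0.1 Y8.7
G1 X4.0 Y2.0
G1 X11.5 Y0.1
G1 X18.2 Y4.0
G1 X20.1 Y11.5
; layer 2
G0 Z13.3
G0 X20.1 Y11.5
G1 X16.2 Y18.2
G1 X8.7 Y20.1
G1 X2.0 Y16.2
G1 X0.1 Y8.7
G1 X4.0 Y2.0
G1 X11.5 Y0.1
G1 X18.2 Y4.0
G1 X20.1 Y11.5
; layer 3
G0 Z20.0
G0 X20.1 Y11.5
G1 X16.2 Y18.2
G1 X8.7 Y20.1
G1 X2.0 Y16.2
G1 X0.1 Y8.7
G1 X4.0 Y2.0
G1 X11.5 Y0.1
G1 X18.2 Y4.0
G1 X20.1 Y11.5
M2 ; end

The solid is a regular 8-sided prism (a cylinder approximated with 8 flat sides), circumscribed radius ≈ 10.1 mm, height ≈ 20 mm. Slicing at Δz = 6.7 mm — 3 equal slices spanning the solid's height, so layer i sits at z = i·h/3 — gives 3 non-empty perimeters. Each is a 8-segment closed polygon; G0 lifts to the layer z and rapids to the start vertex, then G1 traces the edges.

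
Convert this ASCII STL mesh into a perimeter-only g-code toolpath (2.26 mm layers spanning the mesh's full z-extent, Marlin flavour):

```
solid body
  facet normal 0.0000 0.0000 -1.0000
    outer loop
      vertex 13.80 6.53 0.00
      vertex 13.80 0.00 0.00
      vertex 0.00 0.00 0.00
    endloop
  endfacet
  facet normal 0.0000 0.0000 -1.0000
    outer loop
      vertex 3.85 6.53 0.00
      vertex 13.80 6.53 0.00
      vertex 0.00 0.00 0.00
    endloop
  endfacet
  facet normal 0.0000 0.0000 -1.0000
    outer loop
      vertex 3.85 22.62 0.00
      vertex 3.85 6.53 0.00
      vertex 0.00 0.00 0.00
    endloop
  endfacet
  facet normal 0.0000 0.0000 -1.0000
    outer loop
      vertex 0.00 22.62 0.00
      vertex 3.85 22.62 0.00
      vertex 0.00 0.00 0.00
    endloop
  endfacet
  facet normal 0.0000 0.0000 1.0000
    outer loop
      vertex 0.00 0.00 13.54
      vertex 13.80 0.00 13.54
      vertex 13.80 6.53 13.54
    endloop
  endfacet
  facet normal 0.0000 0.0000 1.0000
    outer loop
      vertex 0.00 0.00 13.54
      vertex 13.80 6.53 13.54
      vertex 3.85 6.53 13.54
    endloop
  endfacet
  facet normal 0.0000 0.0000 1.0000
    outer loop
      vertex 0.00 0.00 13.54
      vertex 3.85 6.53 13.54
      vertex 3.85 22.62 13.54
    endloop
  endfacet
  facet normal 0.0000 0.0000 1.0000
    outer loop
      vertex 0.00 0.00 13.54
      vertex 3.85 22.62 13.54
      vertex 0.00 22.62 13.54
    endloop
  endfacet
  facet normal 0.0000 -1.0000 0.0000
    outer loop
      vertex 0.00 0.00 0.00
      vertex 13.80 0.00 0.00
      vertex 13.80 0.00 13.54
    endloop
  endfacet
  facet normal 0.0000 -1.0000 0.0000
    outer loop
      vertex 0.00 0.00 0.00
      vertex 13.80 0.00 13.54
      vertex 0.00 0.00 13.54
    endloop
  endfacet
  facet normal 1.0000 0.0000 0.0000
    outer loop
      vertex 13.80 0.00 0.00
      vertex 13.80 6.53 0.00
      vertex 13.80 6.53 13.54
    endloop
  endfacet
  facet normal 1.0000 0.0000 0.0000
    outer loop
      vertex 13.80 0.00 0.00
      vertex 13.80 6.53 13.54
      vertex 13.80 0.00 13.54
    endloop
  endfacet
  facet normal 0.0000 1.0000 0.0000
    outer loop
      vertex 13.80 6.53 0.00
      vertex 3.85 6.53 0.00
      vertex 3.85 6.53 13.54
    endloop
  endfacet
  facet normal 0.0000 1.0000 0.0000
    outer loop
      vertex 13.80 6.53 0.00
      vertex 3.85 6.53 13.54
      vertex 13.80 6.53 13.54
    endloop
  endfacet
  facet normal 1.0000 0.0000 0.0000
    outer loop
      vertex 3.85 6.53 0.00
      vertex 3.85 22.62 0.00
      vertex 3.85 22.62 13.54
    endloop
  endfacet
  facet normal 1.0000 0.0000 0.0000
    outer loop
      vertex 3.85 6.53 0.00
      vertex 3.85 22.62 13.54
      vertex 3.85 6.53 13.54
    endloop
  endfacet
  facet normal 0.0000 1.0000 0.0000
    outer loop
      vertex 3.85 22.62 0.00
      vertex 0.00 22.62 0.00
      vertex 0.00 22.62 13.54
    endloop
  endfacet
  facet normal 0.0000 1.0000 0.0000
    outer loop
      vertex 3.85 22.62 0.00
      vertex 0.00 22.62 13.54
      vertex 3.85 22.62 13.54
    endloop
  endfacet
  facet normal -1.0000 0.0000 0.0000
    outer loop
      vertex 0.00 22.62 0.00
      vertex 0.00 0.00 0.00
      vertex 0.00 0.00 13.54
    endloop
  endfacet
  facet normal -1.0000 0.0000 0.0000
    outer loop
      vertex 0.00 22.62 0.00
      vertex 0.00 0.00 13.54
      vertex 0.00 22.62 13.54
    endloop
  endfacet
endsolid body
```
; perimeter-only toolpath
G21 ; units = mm
G90 ; absolute positioning
G28 ; home
; layer 1
G0 Z2.26
G0 X0.00 Y0.00
G1 X13.80 Y0.00
G1 X13.80 Y6.53
G1 X3.85 Y6.53
G1 X3.85 Y22.62
G1 X0.00 Y22.62
G1 X0.00 Y0.00
; layer 2
G0 Z4.51
G0 X0.00 Y0.00
G1 X13.80 Y0.00
G1 X13.80 Y6.53
G1 X3.85 Y6.53
G1 X3.85 Y22.62
G1 X0.00 Y22.62
G1 X0.00 Y0.00
; layer 3
G0 Z6.77
G0 X0.00 Y0.00
G1 X13.80 Y0.00
G1 X13.80 Y6.53
G1 X3.85 Y6.53
G1 X3.85 Y22.62
G1 X0.00 Y22.62
G1 X0.00 Y0.00
; layer 4
G0 Z9.03
G0 X0.00 Y0.00
G1 X13.80 Y0.00
G1 X13.80 Y6.53
G1 X3.85 Y6.53
G1 X3.85 Y22.62
G1 X0.00 Y22.62
G1 X0.00 Y0.00
; layer 5
G0 Z11.28
G0 X0.00 Y0.00
G1 X13.80 Y0.00
G1 X13.80 Y6.53
G1 X3.85 Y6.53
G1 X3.85 Y22.62
G1 X0.00 Y22.62
G1 X0.00 Y0.00
; layer 6
G0 Z13.54
G0 X0.00 Y0.00
G1 X13.80 Y0.00
G1 X13.80 Y6.53
G1 X3.85 Y6.53
G1 X3.85 Y22.62
G1 X0.00 Y22.62
G1 X0.00 Y0.00
M2 ; end

The solid is an L-shaped prism: outer 13.8 × 22.6 mm, arm thicknesses ≈ 6.53 mm (horizontal) and 3.85 mm (vertical), extruded 13.5 mm in z. Slicing at Δz = 2.26 mm — 6 equal slices spanning the solid's height, so layer i sits at z = i·h/6 — gives 6 non-empty perimeters. Each is a 6-segment closed polygon; G0 lifts to the layer z and rapids to the start vertex, then G1 traces the edges.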